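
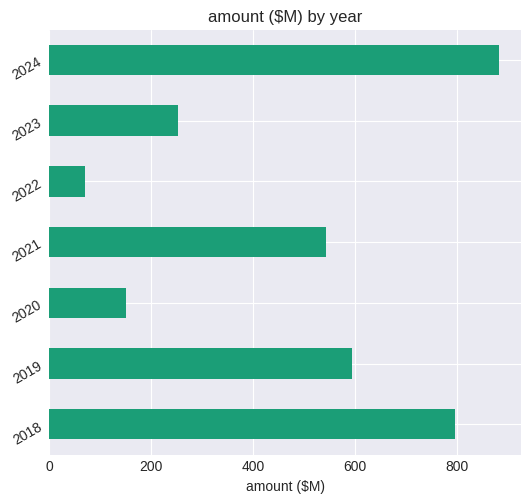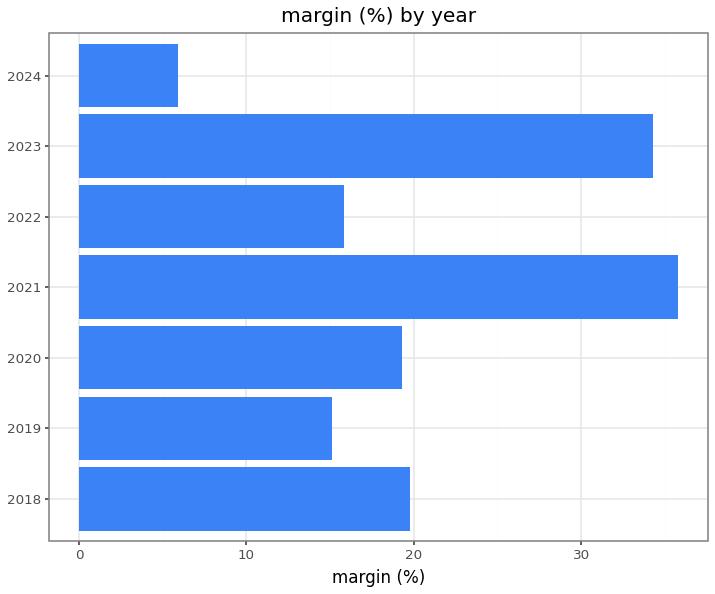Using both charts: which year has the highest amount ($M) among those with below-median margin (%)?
2024

Chart 2 median margin (%) ≈ 20; below-median years: 2019, 2022, 2024. Among those, 2024 has the highest amount ($M) (≈ 900).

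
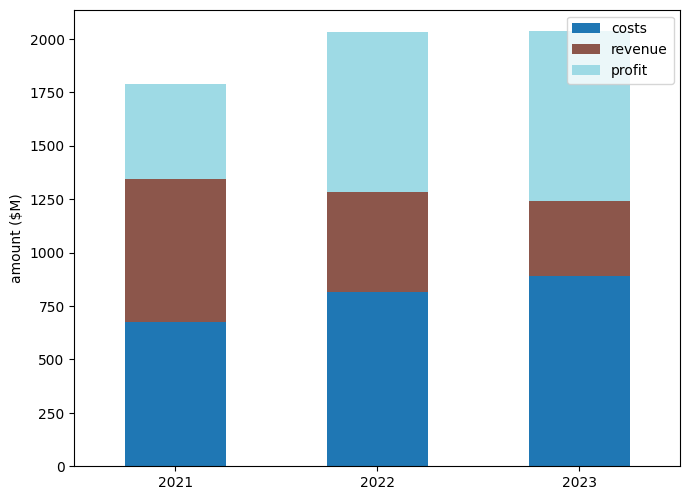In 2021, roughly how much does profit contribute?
profit top ≈ 1800, bottom ≈ 1400; segment ≈ 400.

≈ 400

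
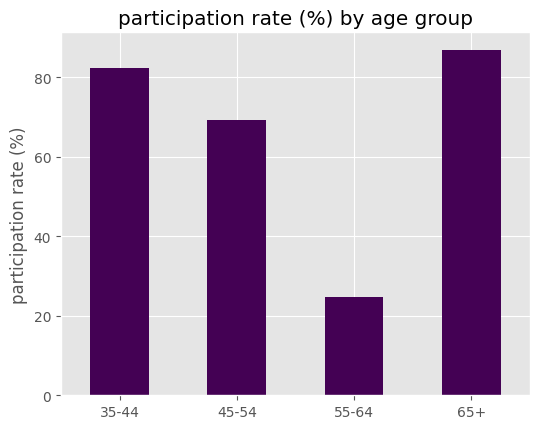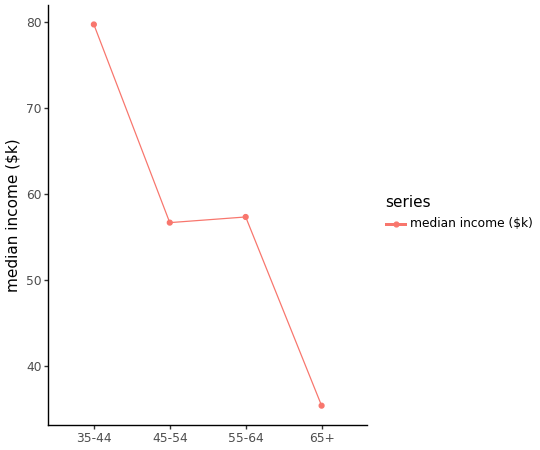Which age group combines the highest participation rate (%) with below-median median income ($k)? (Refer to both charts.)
Chart 2 median median income ($k) ≈ 60; below-median age groups: 45-54, 65+. Among those, 65+ has the highest participation rate (%) (≈ 90).

65+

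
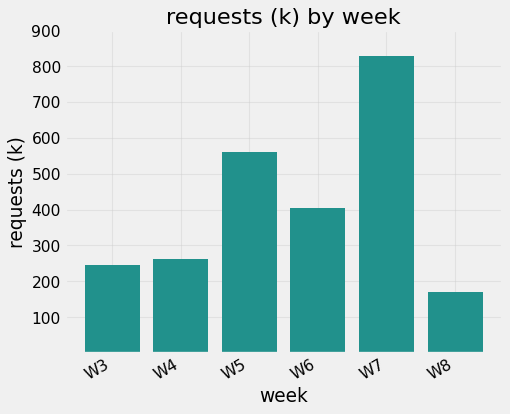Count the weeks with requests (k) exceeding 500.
2

Above 500: W5, W7.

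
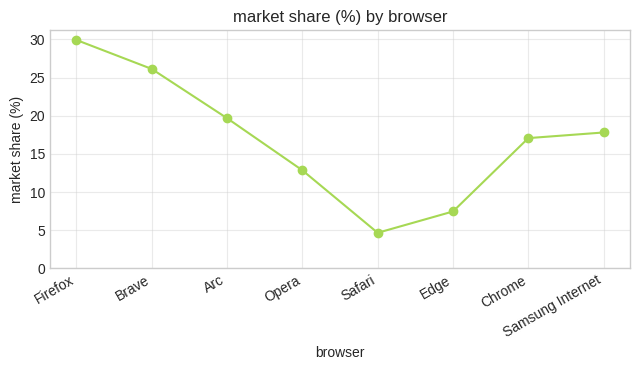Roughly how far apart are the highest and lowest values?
Max Firefox ≈ 30, min Safari ≈ 5; range ≈ 25.

≈ 25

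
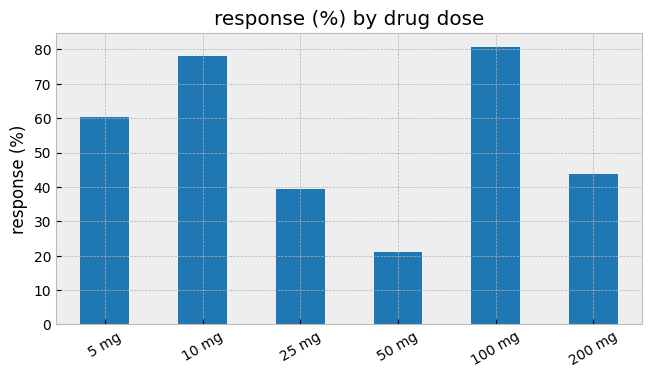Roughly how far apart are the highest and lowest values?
Max 100 mg ≈ 80, min 50 mg ≈ 20; range ≈ 60.

≈ 60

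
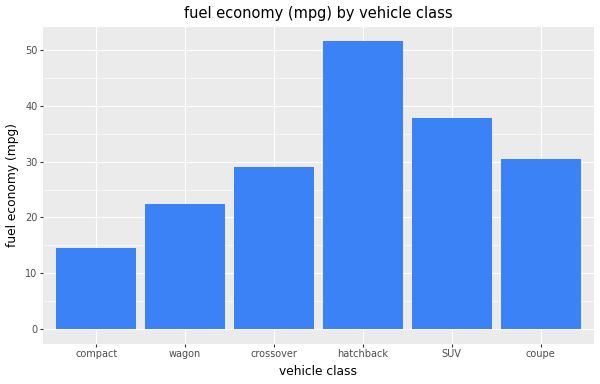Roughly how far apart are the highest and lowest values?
≈ 35

Max hatchback ≈ 50, min compact ≈ 15; range ≈ 35.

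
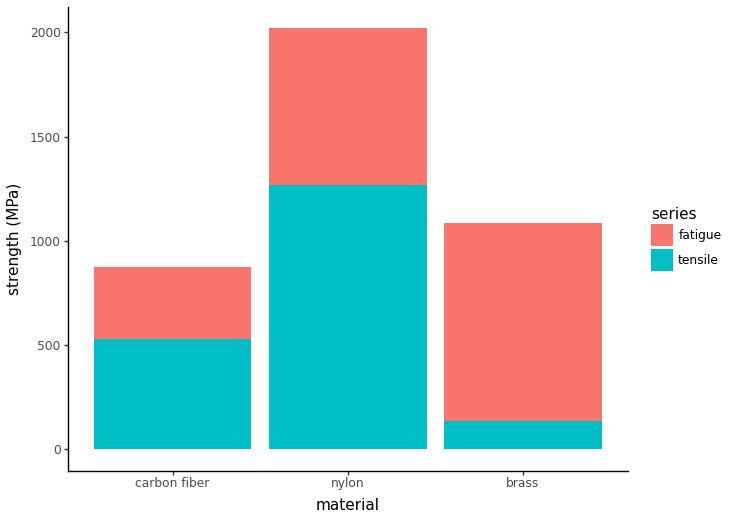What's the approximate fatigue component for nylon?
≈ 800

fatigue top ≈ 2000, bottom ≈ 1200; segment ≈ 800.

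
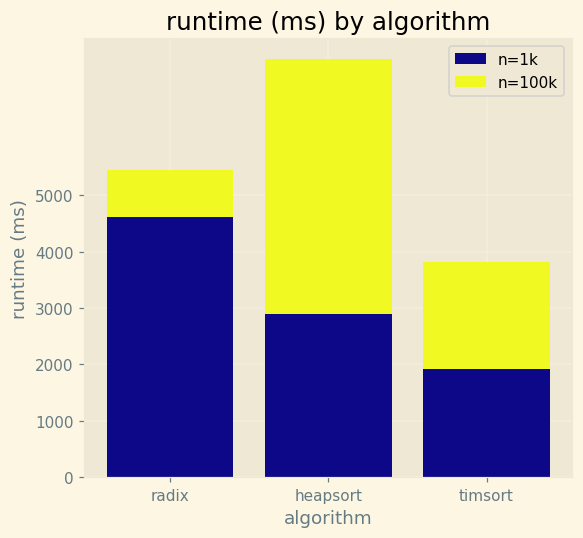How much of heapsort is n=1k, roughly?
n=1k top ≈ 3000, bottom ≈ 0; segment ≈ 3000.

≈ 3000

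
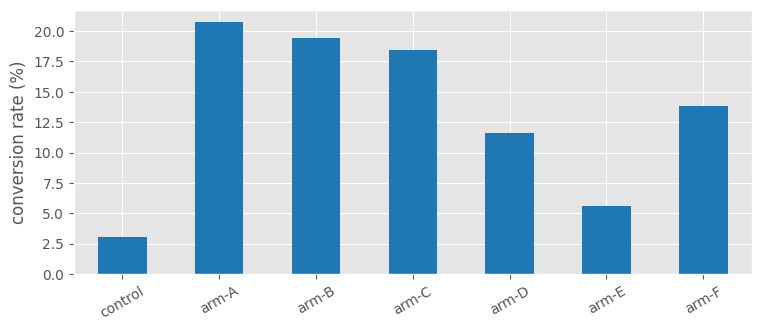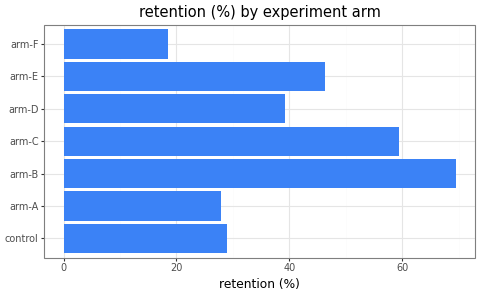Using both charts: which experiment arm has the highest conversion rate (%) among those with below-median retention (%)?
arm-A

Chart 2 median retention (%) ≈ 40; below-median experiment arms: control, arm-A, arm-F. Among those, arm-A has the highest conversion rate (%) (≈ 20).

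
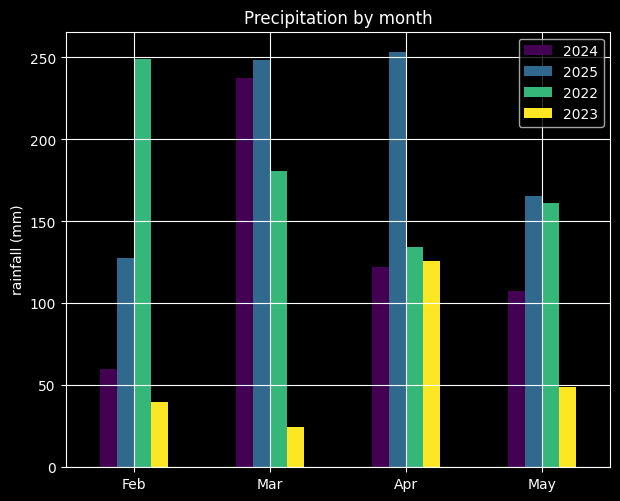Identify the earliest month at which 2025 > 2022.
Feb: 2025 ≈ 125 vs 2022 ≈ 250 (not yet); Mar: 2025 ≈ 250 vs 2022 ≈ 175 (first crossover).

Mar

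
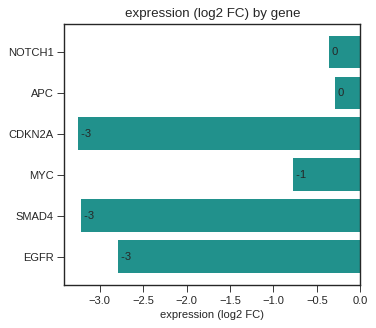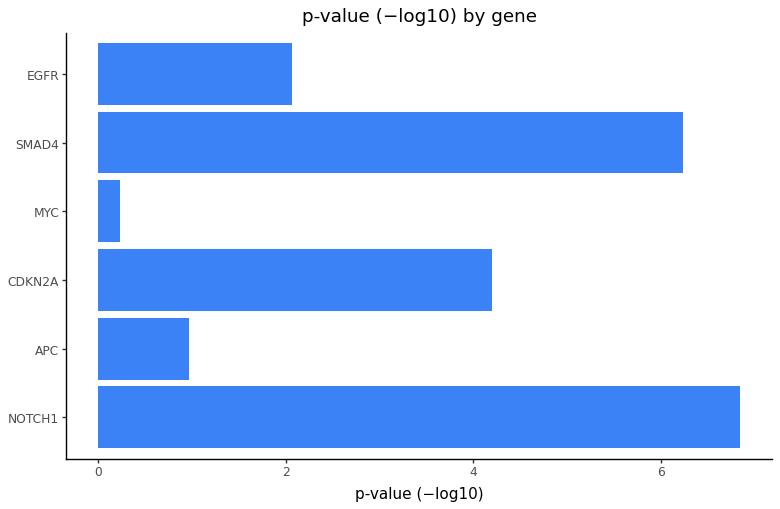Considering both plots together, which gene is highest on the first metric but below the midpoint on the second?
Chart 2 median p-value (−log10) ≈ 3; below-median genes: APC, MYC, EGFR. Among those, APC has the highest expression (log2 FC) (≈ 0).

APC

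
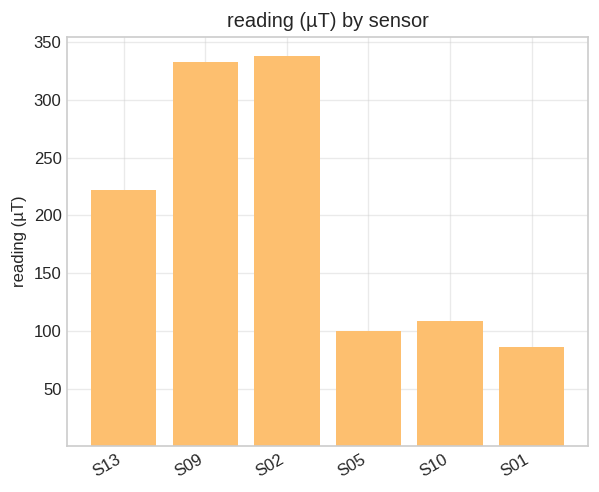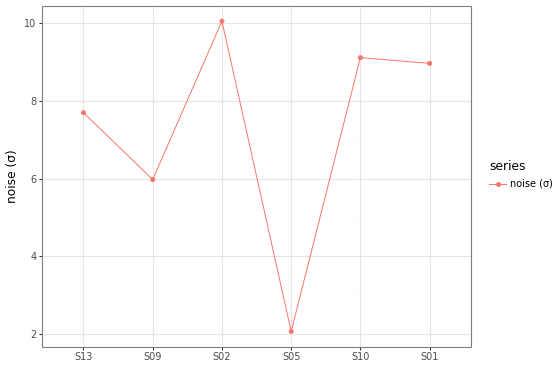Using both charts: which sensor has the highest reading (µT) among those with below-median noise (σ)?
S09

Chart 2 median noise (σ) ≈ 8; below-median sensors: S13, S09, S05. Among those, S09 has the highest reading (µT) (≈ 350).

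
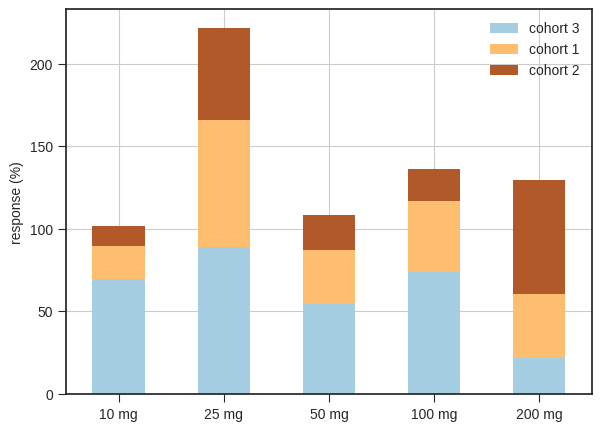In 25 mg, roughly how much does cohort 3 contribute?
≈ 80

cohort 3 top ≈ 80, bottom ≈ 0; segment ≈ 80.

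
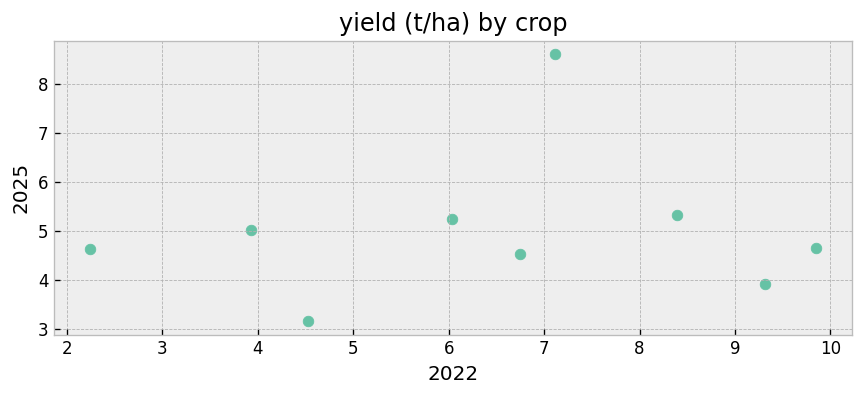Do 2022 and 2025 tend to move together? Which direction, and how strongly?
no clear correlation

Points are roughly uncorrelated; weak (|r| ≈ 0.1).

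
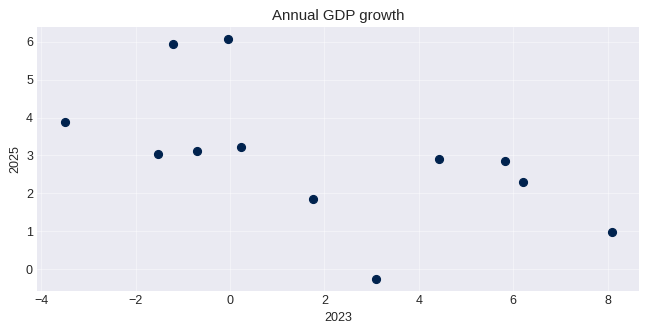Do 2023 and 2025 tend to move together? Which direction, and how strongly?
Points are negatively correlated; moderate (|r| ≈ 0.6).

negative, moderate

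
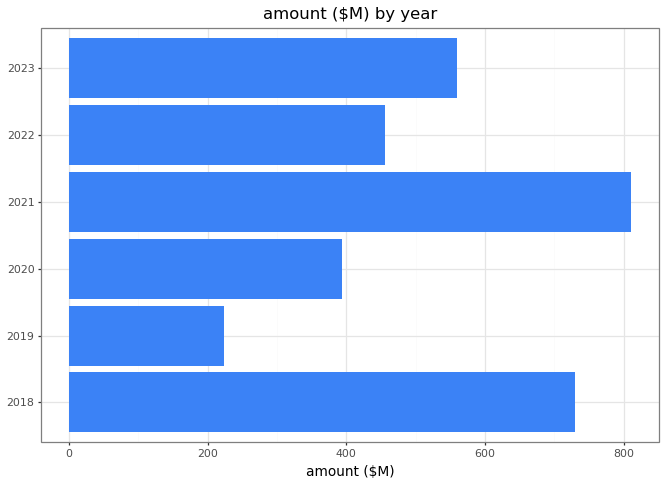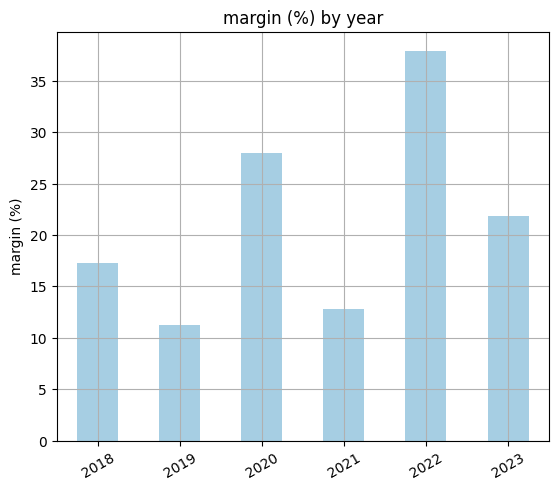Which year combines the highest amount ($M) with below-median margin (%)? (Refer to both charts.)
Chart 2 median margin (%) ≈ 20; below-median years: 2018, 2019, 2021. Among those, 2021 has the highest amount ($M) (≈ 800).

2021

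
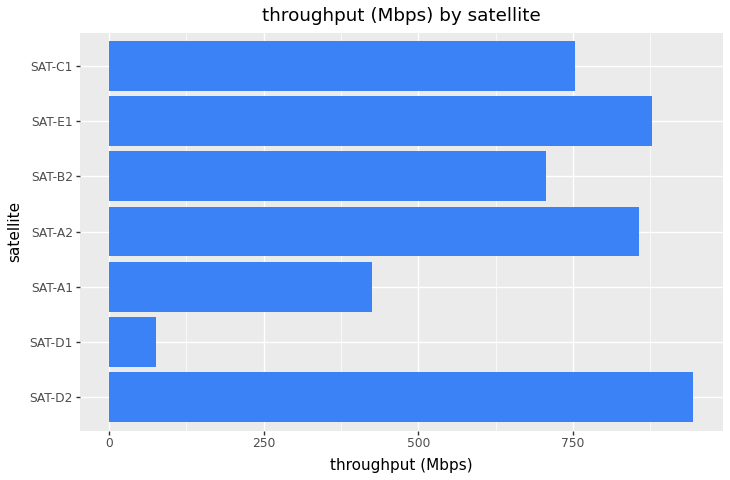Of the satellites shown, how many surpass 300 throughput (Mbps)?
6

Above 300: SAT-D2, SAT-A1, SAT-A2, SAT-B2, SAT-E1, SAT-C1.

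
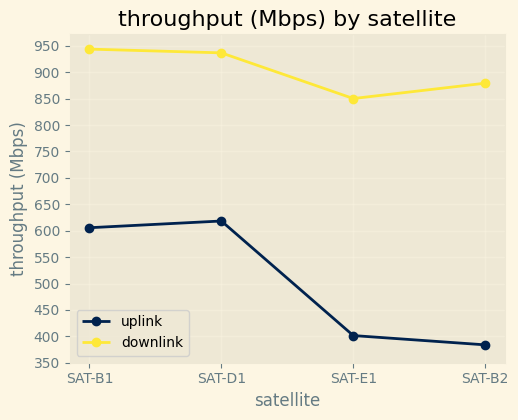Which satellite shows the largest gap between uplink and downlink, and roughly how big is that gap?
SAT-B2: uplink ≈ 400, downlink ≈ 900 → gap ≈ 500. Next-largest (SAT-E1) is only ≈ 450.

SAT-B2, ≈ 500 Mbps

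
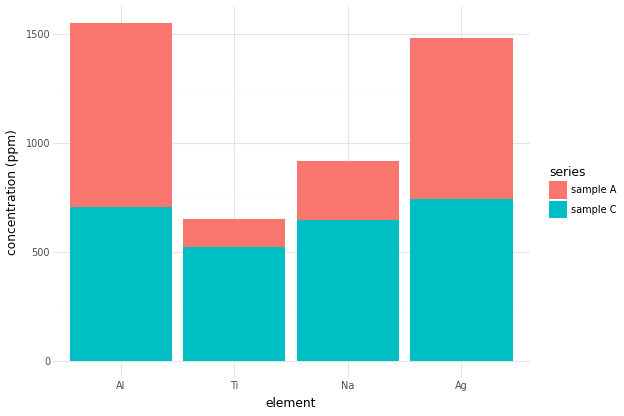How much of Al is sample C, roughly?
≈ 800

sample C top ≈ 800, bottom ≈ 0; segment ≈ 800.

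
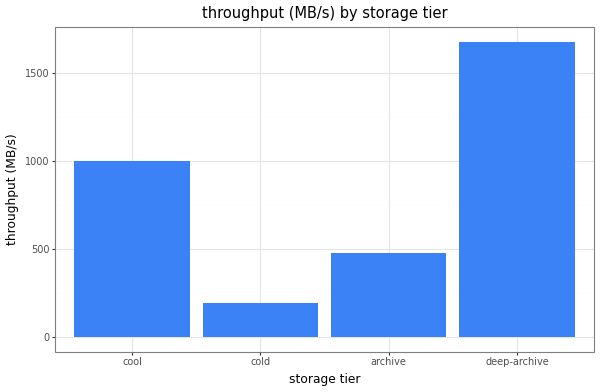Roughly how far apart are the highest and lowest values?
≈ 1400

Max deep-archive ≈ 1600, min cold ≈ 200; range ≈ 1400.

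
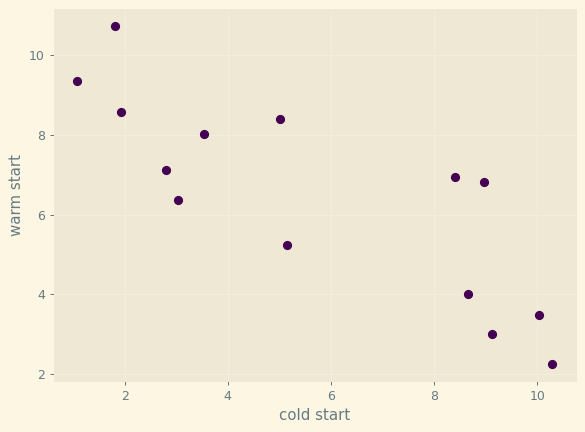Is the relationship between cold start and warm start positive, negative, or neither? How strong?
Points are negatively correlated; strong (|r| ≈ 0.8).

negative, strong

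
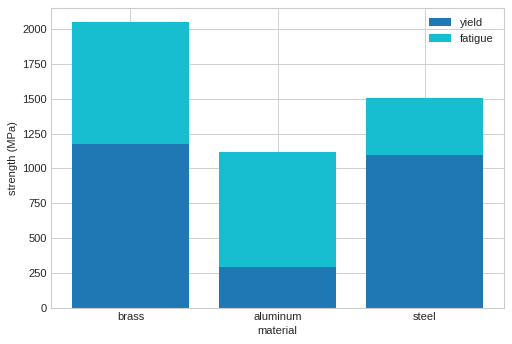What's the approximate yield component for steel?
≈ 1000

yield top ≈ 1000, bottom ≈ 0; segment ≈ 1000.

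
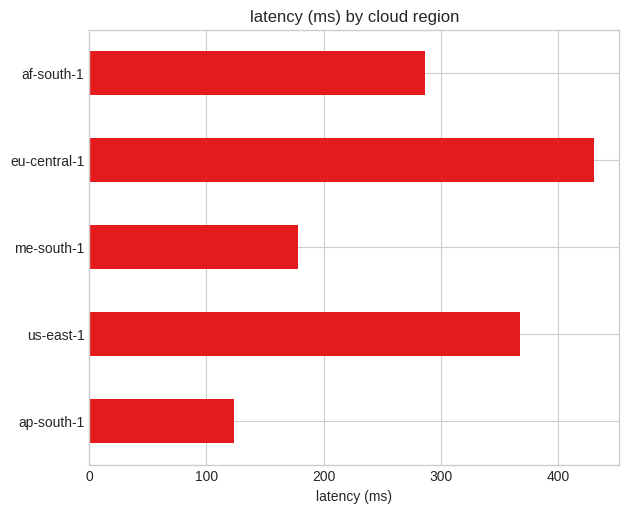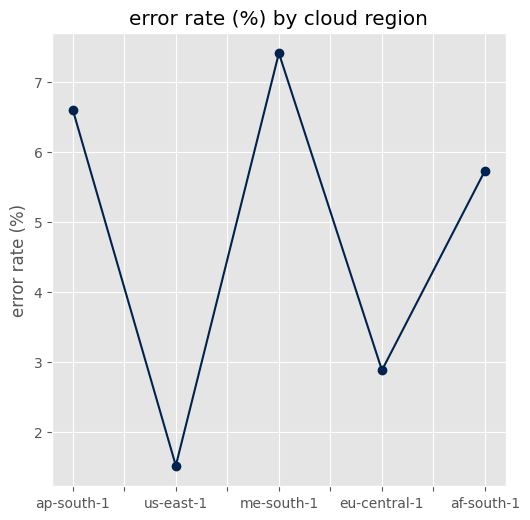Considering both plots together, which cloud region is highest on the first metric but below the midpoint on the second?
Chart 2 median error rate (%) ≈ 6; below-median cloud regions: us-east-1, eu-central-1. Among those, eu-central-1 has the highest latency (ms) (≈ 450).

eu-central-1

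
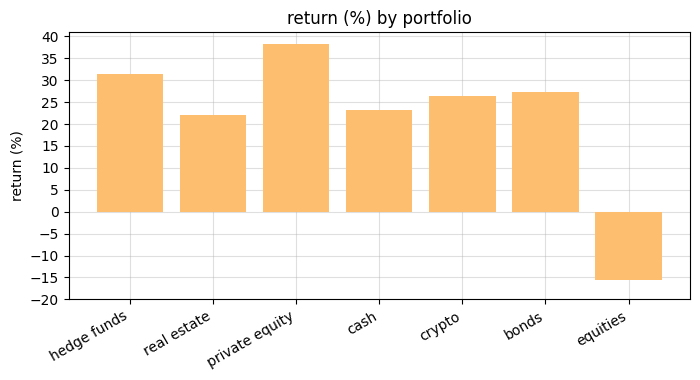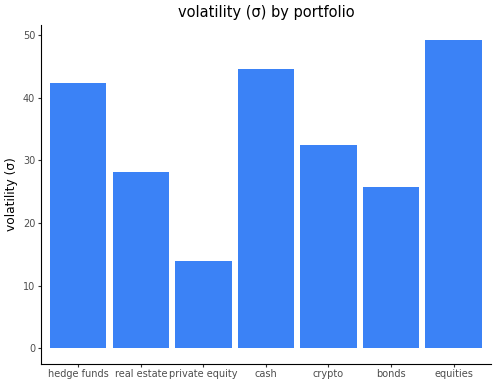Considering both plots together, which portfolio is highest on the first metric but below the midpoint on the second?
Chart 2 median volatility (σ) ≈ 30; below-median portfolios: real estate, private equity, bonds. Among those, private equity has the highest return (%) (≈ 40).

private equity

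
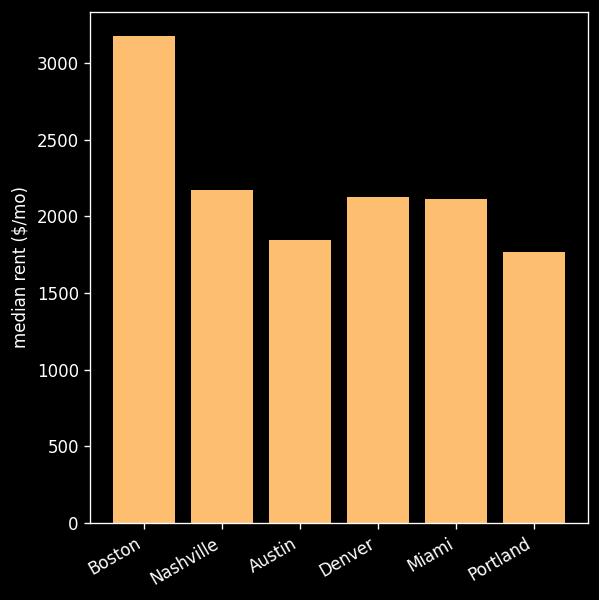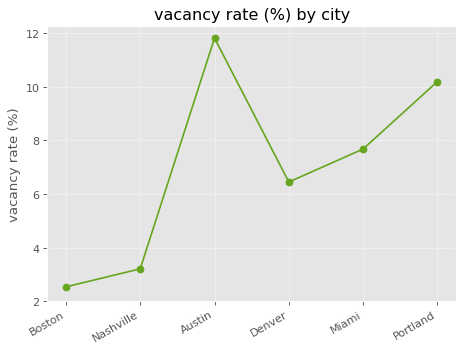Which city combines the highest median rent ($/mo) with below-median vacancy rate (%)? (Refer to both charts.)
Boston

Chart 2 median vacancy rate (%) ≈ 8; below-median cities: Boston, Nashville, Denver. Among those, Boston has the highest median rent ($/mo) (≈ 3000).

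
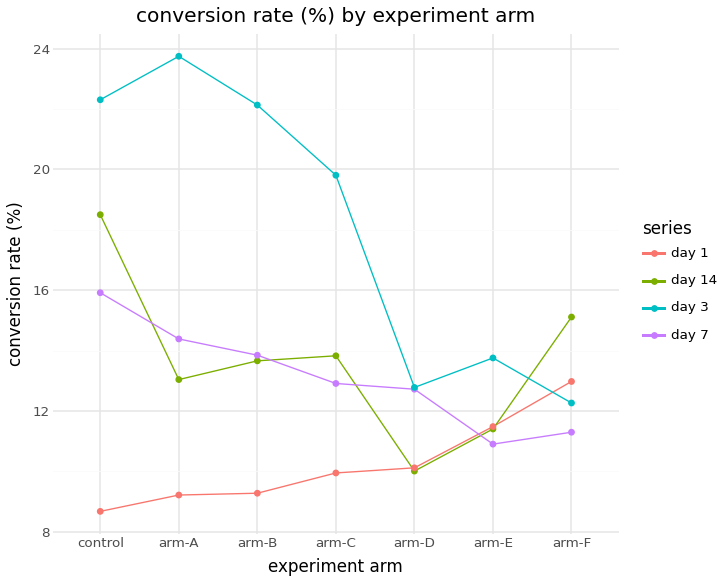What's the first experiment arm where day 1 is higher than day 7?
arm-E

arm-D: day 1 ≈ 10 vs day 7 ≈ 12 (not yet); arm-E: day 1 ≈ 12 vs day 7 ≈ 10 (first crossover).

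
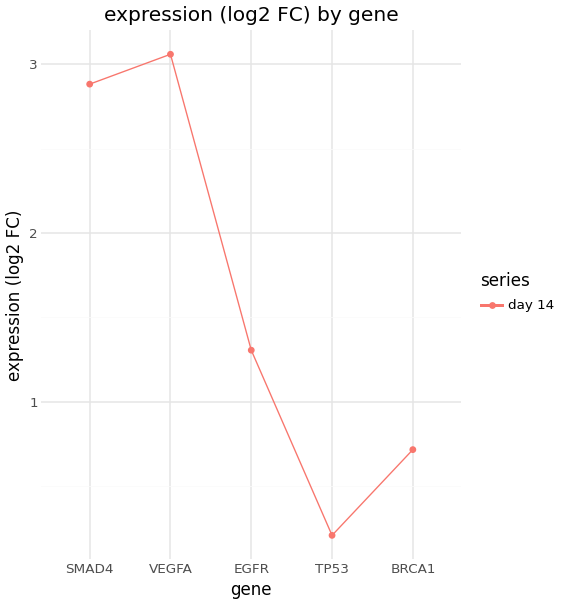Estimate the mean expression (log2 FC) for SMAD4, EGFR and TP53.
≈ 1.5

(3.0 + 1.5 + 0.0) / 3 ≈ 1.5.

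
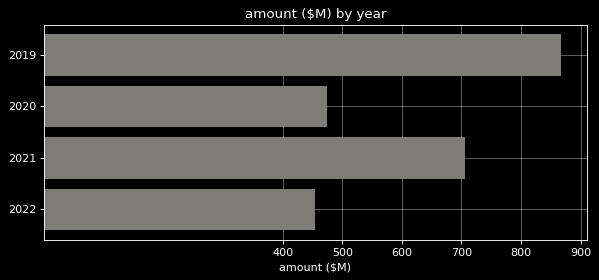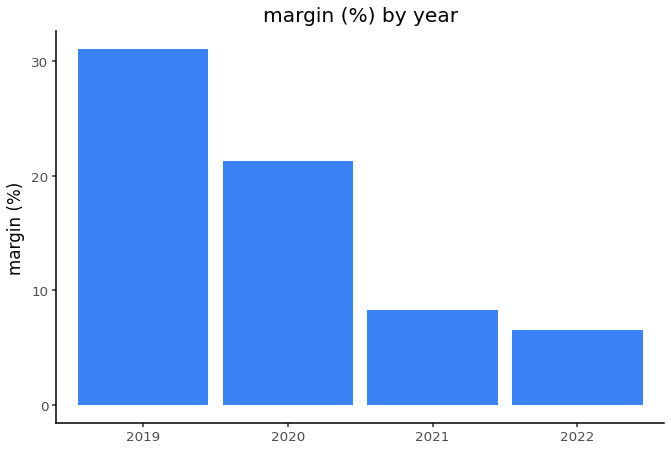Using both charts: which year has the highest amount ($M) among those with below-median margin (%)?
Chart 2 median margin (%) ≈ 15; below-median years: 2021, 2022. Among those, 2021 has the highest amount ($M) (≈ 700).

2021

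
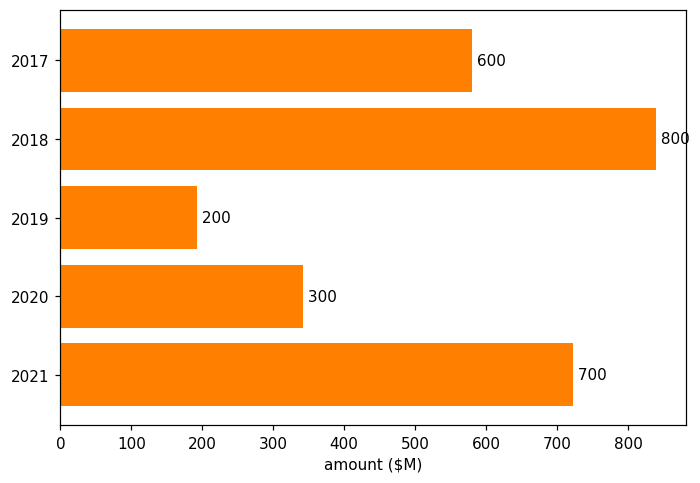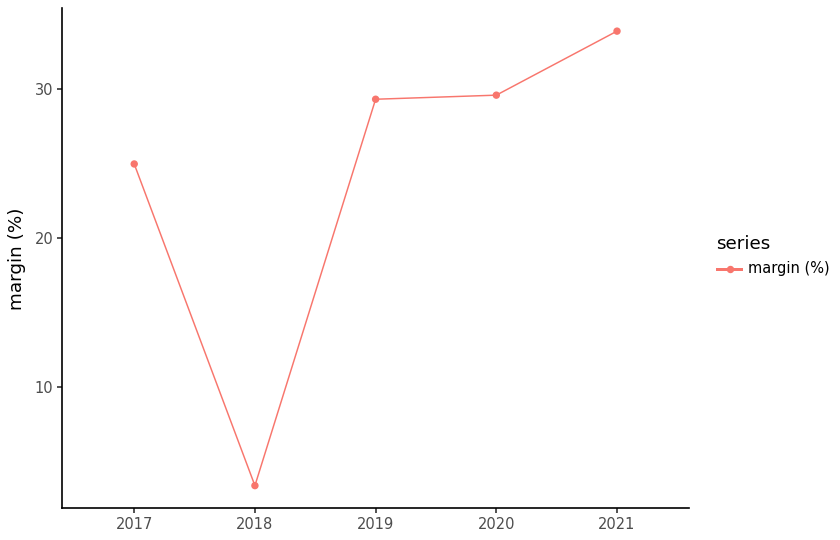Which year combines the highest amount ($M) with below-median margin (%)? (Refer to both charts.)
2018

Chart 2 median margin (%) ≈ 30; below-median years: 2017, 2018. Among those, 2018 has the highest amount ($M) (≈ 800).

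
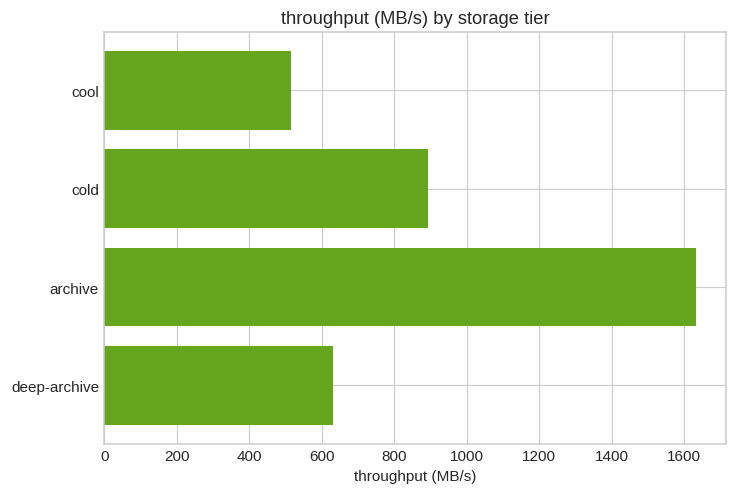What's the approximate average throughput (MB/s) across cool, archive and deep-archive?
≈ 933

(600 + 1600 + 600) / 3 ≈ 933.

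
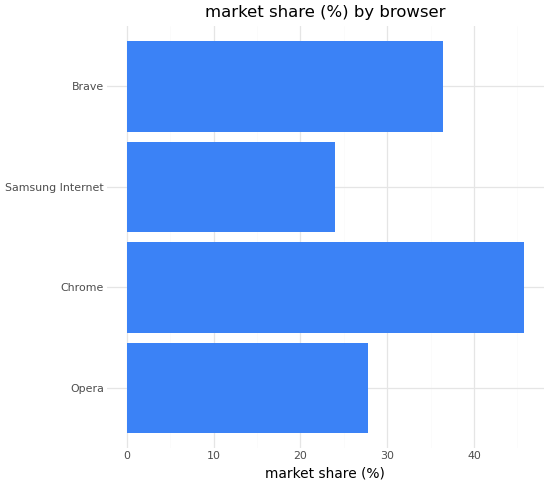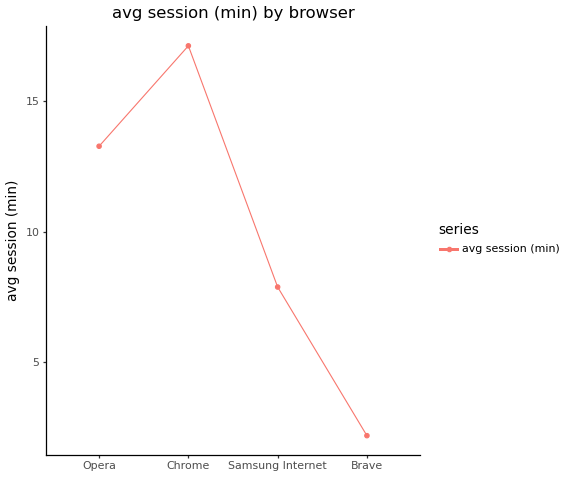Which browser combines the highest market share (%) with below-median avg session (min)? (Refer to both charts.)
Brave

Chart 2 median avg session (min) ≈ 10; below-median browsers: Samsung Internet, Brave. Among those, Brave has the highest market share (%) (≈ 35).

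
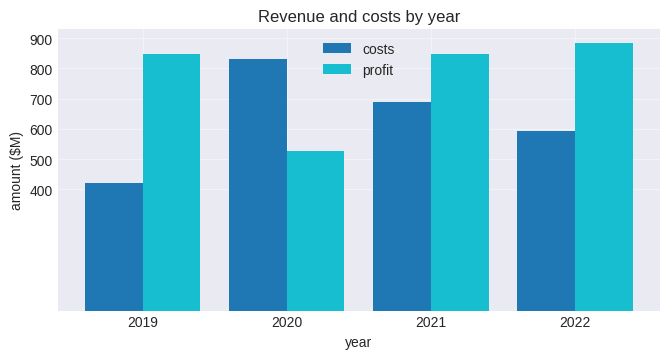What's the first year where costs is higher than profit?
2019: costs ≈ 400 vs profit ≈ 800 (not yet); 2020: costs ≈ 800 vs profit ≈ 500 (first crossover).

2020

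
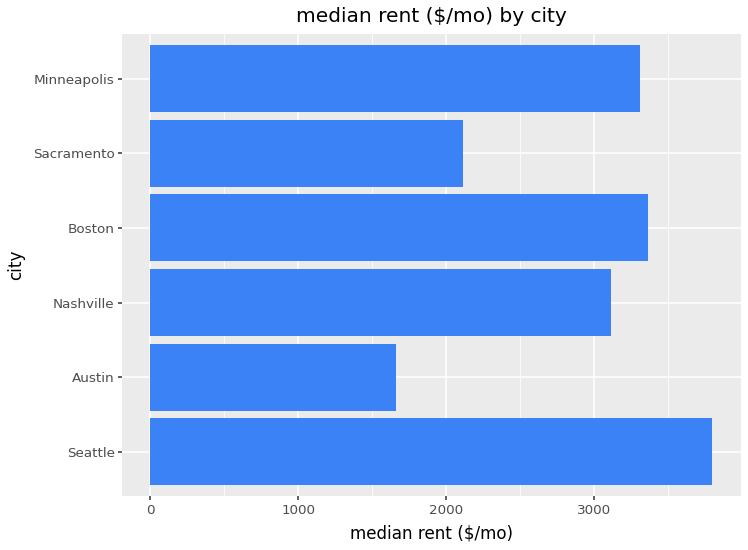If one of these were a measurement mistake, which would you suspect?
Austin

Austin ≈ 1500; the rest sit between ≈ 2000 and ≈ 4000.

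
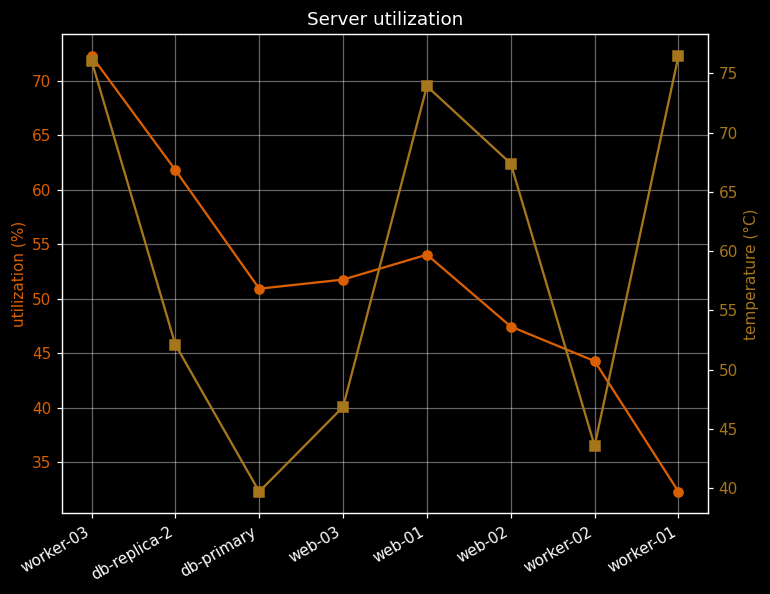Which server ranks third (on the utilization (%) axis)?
web-01

Top 4 (on the utilization (%) axis): worker-03 ≈ 70, db-replica-2 ≈ 60, web-01 ≈ 55, web-03 ≈ 50.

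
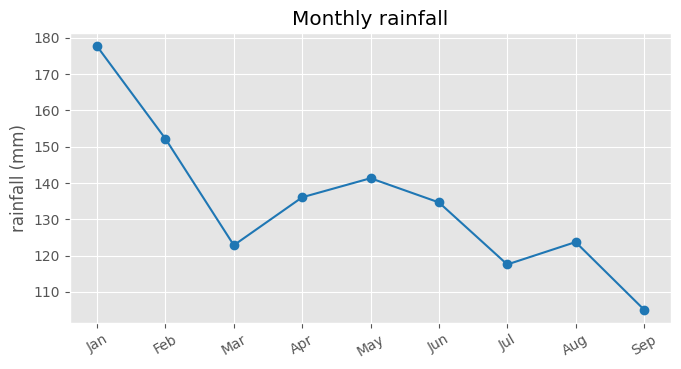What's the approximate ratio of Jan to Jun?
Jan ≈ 180, Jun ≈ 130; 180/130 ≈ 1.38.

≈ 1.38×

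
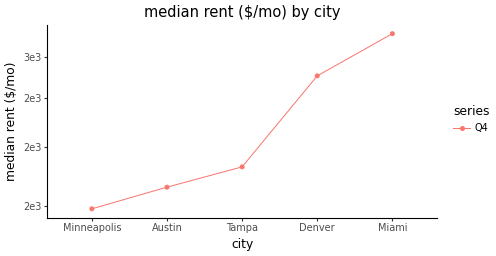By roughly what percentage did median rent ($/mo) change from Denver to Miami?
Denver ≈ 2600, Miami ≈ 3000; (3000 − 2600) / 2600 ≈ +15.4%.

≈ +15.4%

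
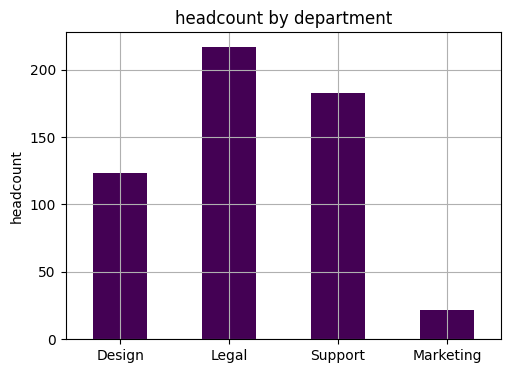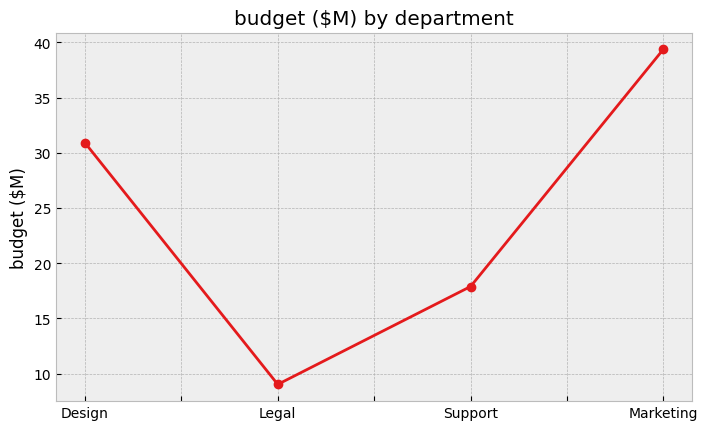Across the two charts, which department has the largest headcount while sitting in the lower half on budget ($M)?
Legal

Chart 2 median budget ($M) ≈ 25; below-median departments: Legal, Support. Among those, Legal has the highest headcount (≈ 220).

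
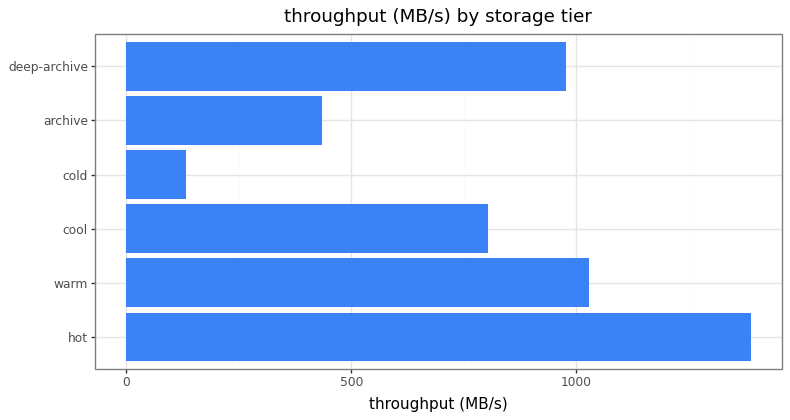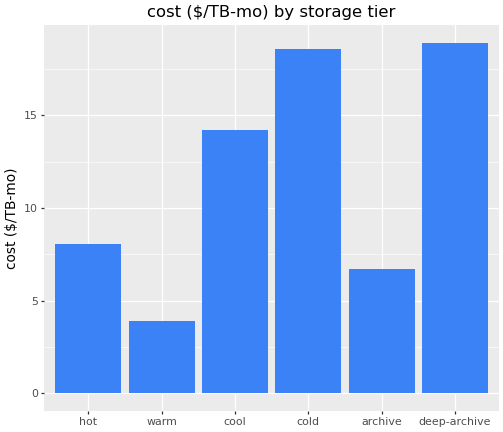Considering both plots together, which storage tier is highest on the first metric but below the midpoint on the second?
hot

Chart 2 median cost ($/TB-mo) ≈ 12; below-median storage tiers: hot, warm, archive. Among those, hot has the highest throughput (MB/s) (≈ 1400).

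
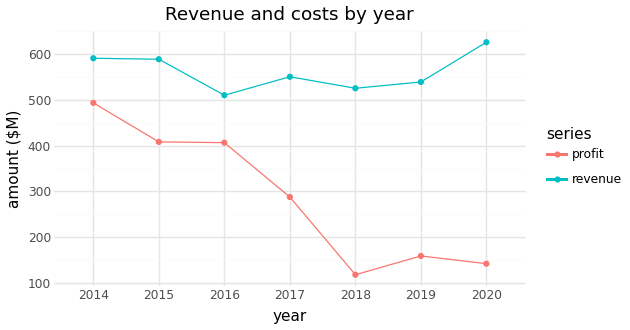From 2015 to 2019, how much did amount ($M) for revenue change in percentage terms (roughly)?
2015 ≈ 600, 2019 ≈ 550; (550 − 600) / 600 ≈ -8.3%.

≈ -8.3%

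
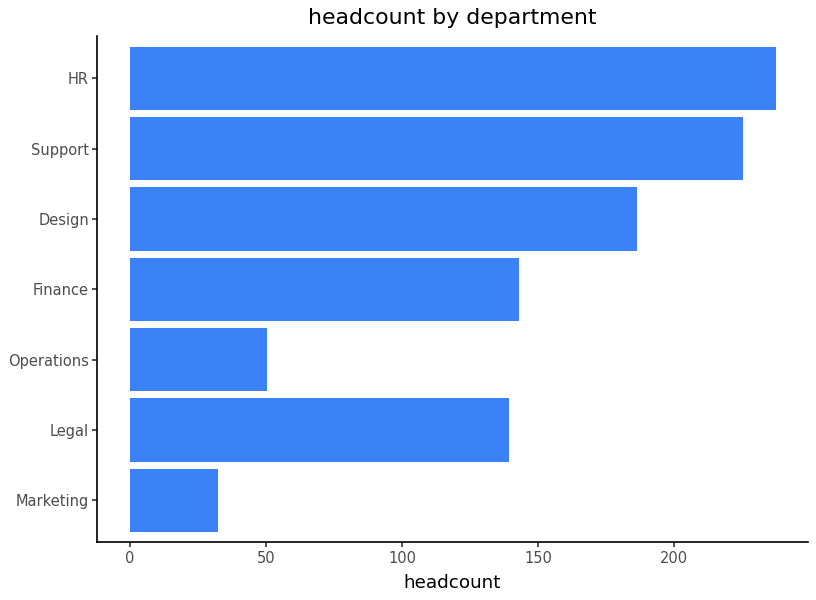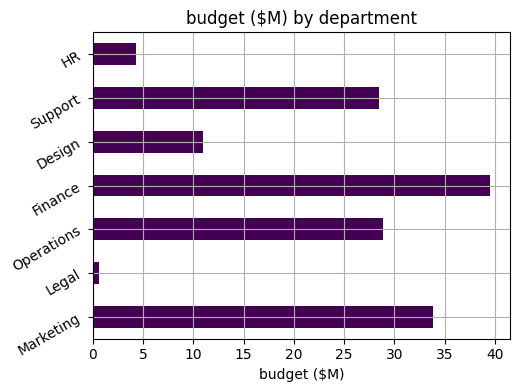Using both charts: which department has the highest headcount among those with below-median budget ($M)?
HR

Chart 2 median budget ($M) ≈ 30; below-median departments: Legal, Design, HR. Among those, HR has the highest headcount (≈ 225).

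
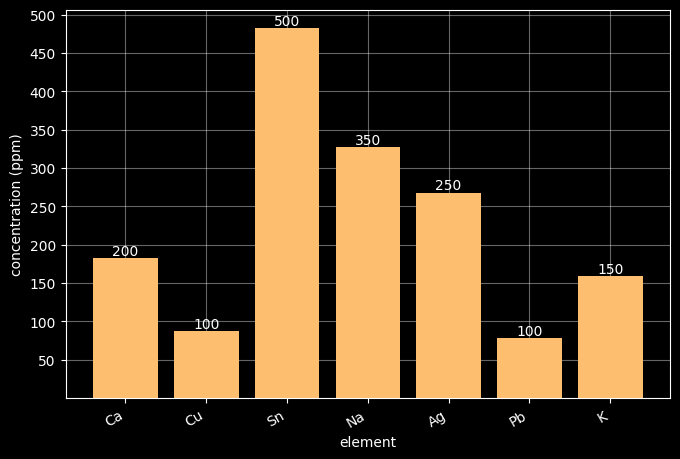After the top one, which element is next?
Top 3: Sn ≈ 500, Na ≈ 350, Ag ≈ 250.

Na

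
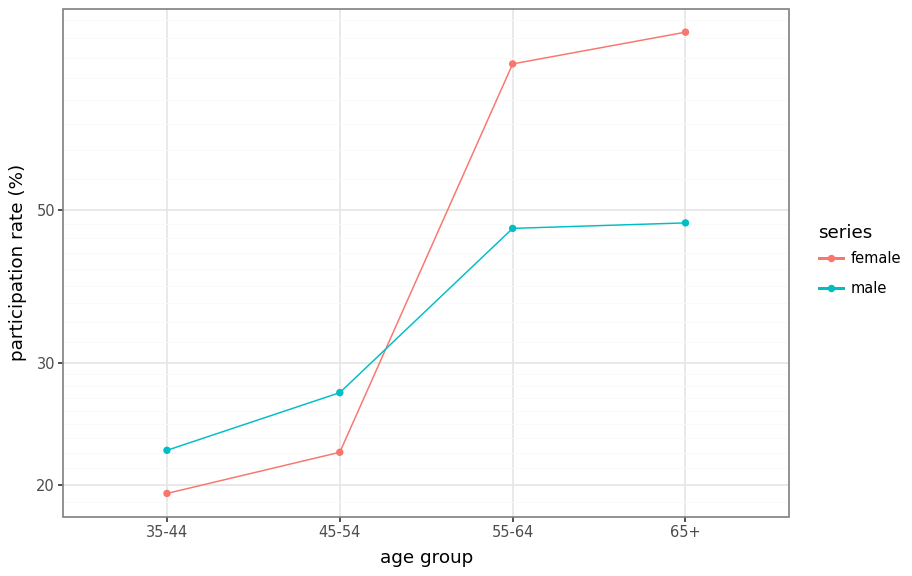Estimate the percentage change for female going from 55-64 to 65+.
55-64 ≈ 80, 65+ ≈ 90; (90 − 80) / 80 ≈ +12.5%.

≈ +12.5%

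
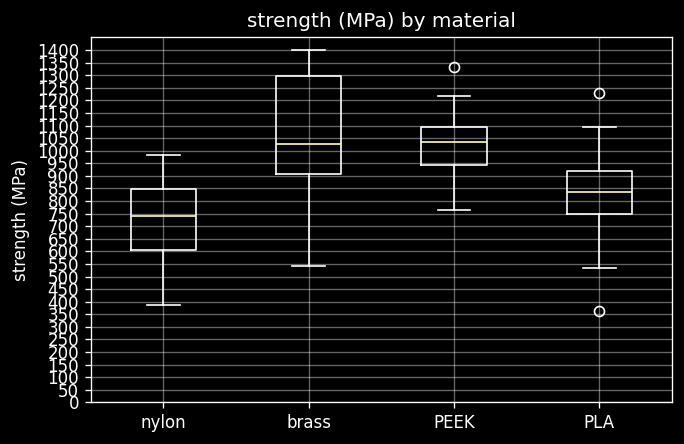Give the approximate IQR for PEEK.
Q3 ≈ 1100, Q1 ≈ 950; IQR ≈ 150.

≈ 150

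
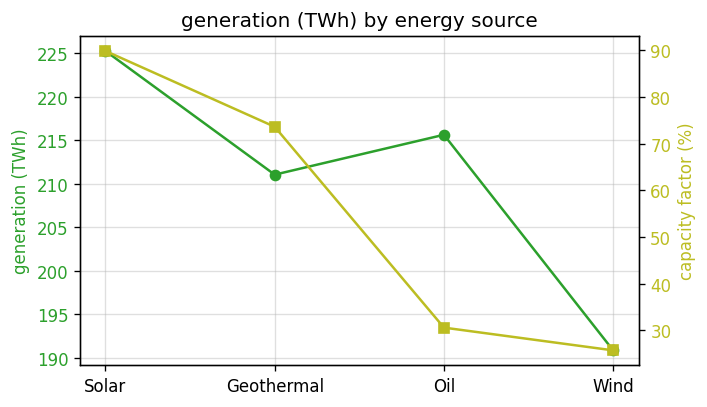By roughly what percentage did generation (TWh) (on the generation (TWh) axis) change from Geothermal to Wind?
≈ -9.5%

Geothermal ≈ 210, Wind ≈ 190; (190 − 210) / 210 ≈ -9.5%.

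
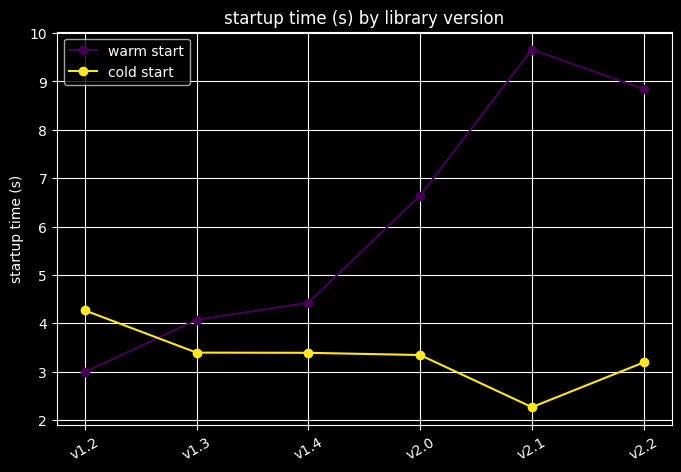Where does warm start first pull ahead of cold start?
v1.3

v1.2: warm start ≈ 3 vs cold start ≈ 4 (not yet); v1.3: warm start ≈ 4 vs cold start ≈ 3 (first crossover).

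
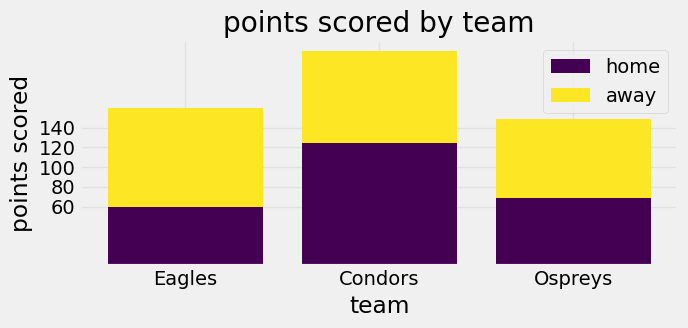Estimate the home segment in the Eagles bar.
home top ≈ 60, bottom ≈ 0; segment ≈ 60.

≈ 60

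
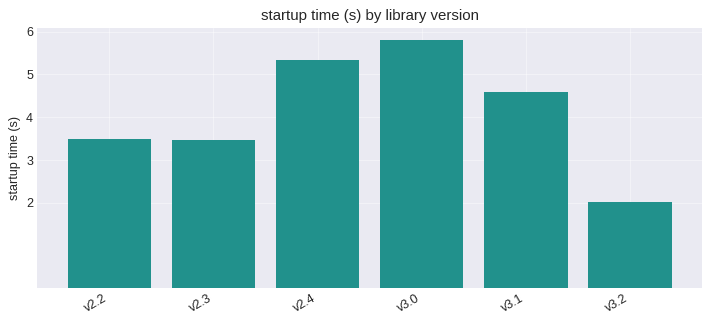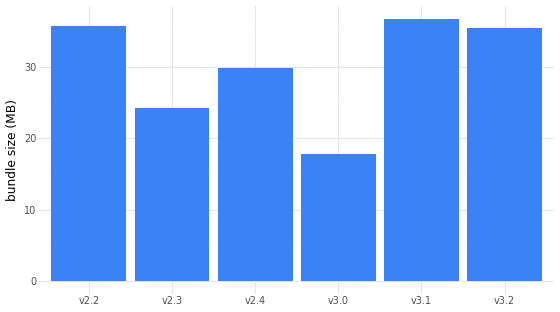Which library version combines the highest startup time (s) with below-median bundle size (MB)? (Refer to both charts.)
Chart 2 median bundle size (MB) ≈ 35; below-median library versions: v2.3, v2.4, v3.0. Among those, v3.0 has the highest startup time (s) (≈ 6).

v3.0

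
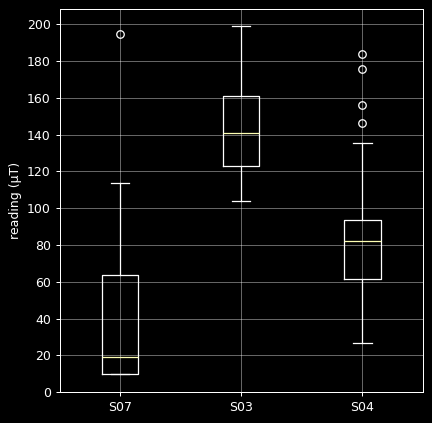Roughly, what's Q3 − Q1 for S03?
Q3 ≈ 160, Q1 ≈ 120; IQR ≈ 40.

≈ 40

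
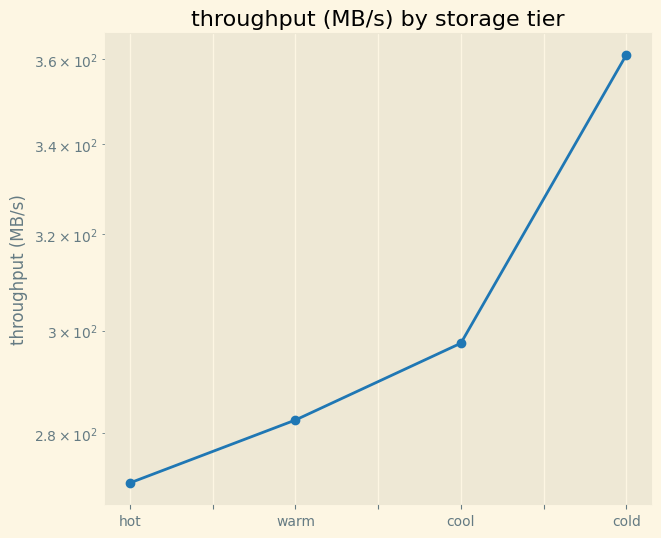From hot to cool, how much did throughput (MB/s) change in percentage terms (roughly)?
hot ≈ 270, cool ≈ 300; (300 − 270) / 270 ≈ +11.1%.

≈ +11.1%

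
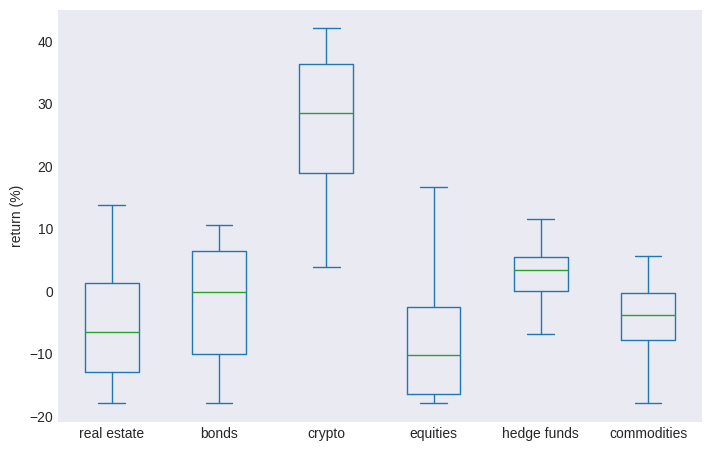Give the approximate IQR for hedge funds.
Q3 ≈ 5, Q1 ≈ 0; IQR ≈ 5.

≈ 5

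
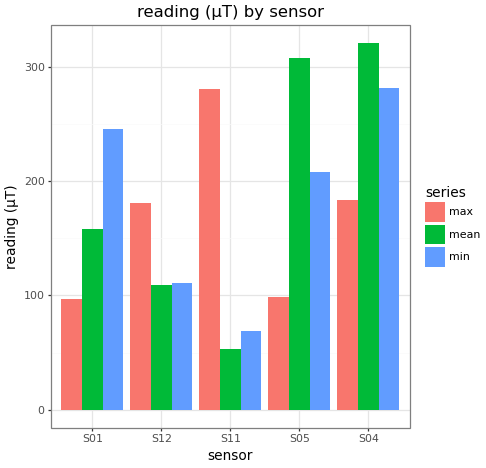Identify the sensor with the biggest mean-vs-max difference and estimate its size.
S11: mean ≈ 50, max ≈ 300 → gap ≈ 250. Next-largest (S05) is only ≈ 200.

S11, ≈ 250 µT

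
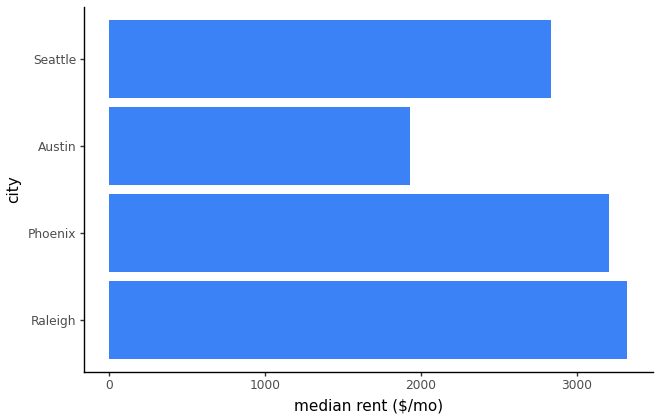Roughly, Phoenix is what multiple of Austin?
≈ 1.5×

Phoenix ≈ 3000, Austin ≈ 2000; 3000/2000 ≈ 1.5.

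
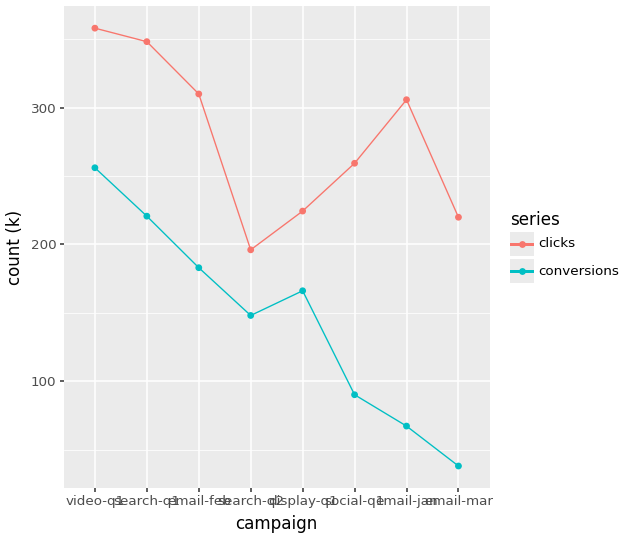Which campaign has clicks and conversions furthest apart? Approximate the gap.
email-jan: clicks ≈ 300, conversions ≈ 50 → gap ≈ 250. Next-largest (email-mar) is only ≈ 150.

email-jan, ≈ 250 k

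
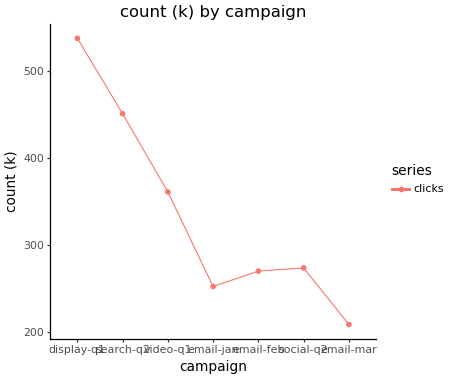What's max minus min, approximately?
Max display-q1 ≈ 550, min email-mar ≈ 200; range ≈ 350.

≈ 350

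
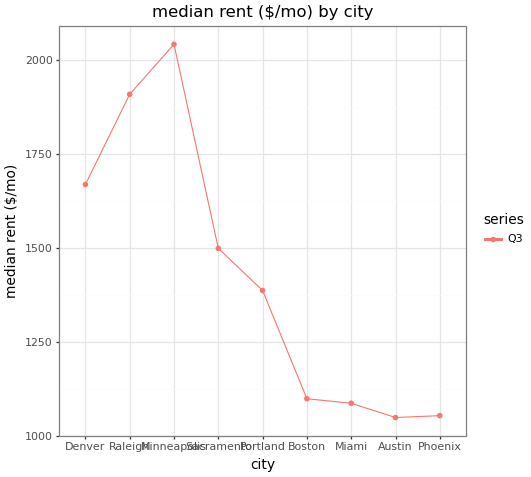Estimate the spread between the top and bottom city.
Max Minneapolis ≈ 2000, min Austin ≈ 1000; range ≈ 1000.

≈ 1000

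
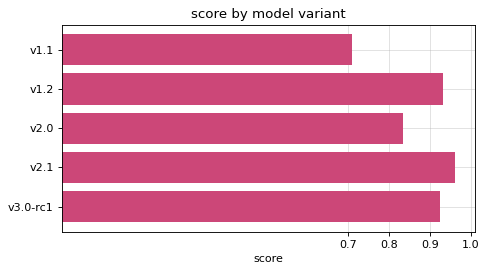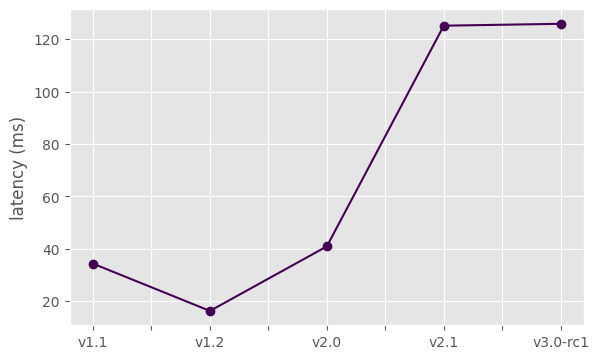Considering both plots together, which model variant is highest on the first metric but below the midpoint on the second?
Chart 2 median latency (ms) ≈ 40; below-median model variants: v1.1, v1.2. Among those, v1.2 has the highest score (≈ 0.9).

v1.2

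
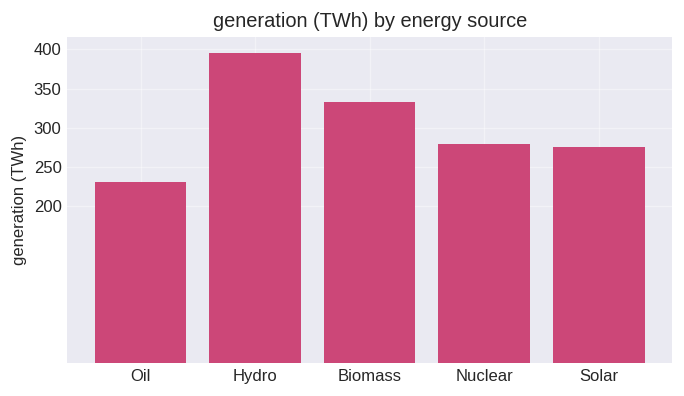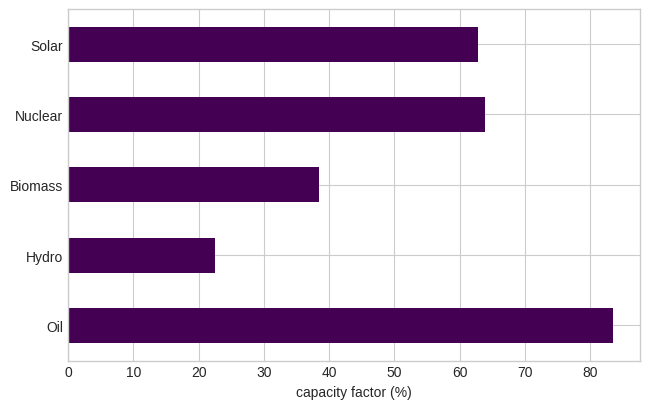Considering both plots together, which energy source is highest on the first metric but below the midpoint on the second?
Hydro

Chart 2 median capacity factor (%) ≈ 60; below-median energy sources: Hydro, Biomass. Among those, Hydro has the highest generation (TWh) (≈ 400).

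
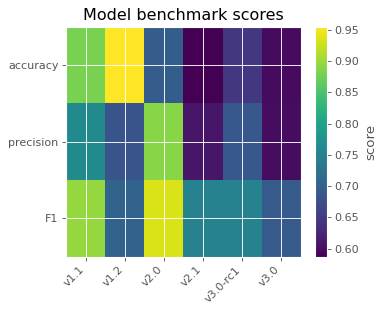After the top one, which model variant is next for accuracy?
v1.1

Top 3 for accuracy: v1.2 ≈ 0.95, v1.1 ≈ 0.90, v2.0 ≈ 0.70.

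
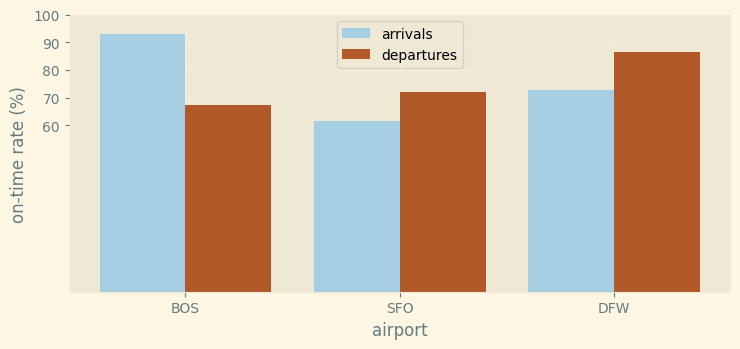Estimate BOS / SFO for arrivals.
BOS ≈ 90, SFO ≈ 60; 90/60 ≈ 1.5.

≈ 1.5×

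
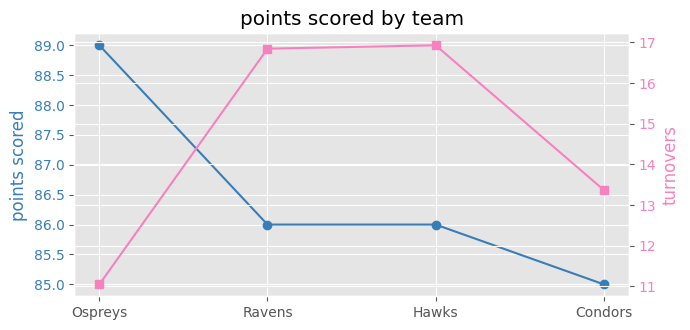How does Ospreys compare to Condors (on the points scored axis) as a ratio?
≈ 1.05×

Ospreys ≈ 89.0, Condors ≈ 85.0; 89.0/85.0 ≈ 1.05.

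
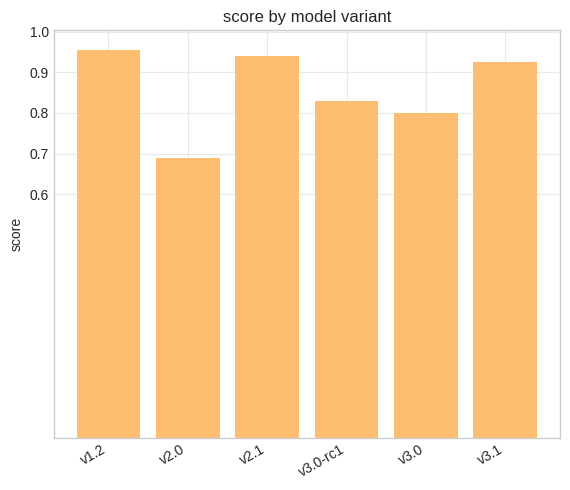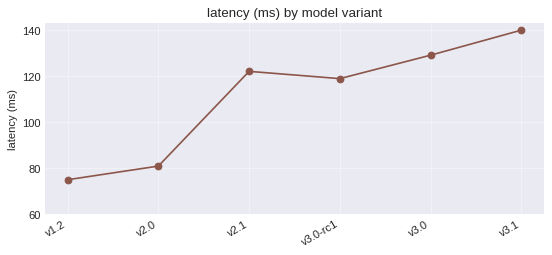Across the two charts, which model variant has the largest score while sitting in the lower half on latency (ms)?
v1.2

Chart 2 median latency (ms) ≈ 120; below-median model variants: v1.2, v2.0, v3.0-rc1. Among those, v1.2 has the highest score (≈ 1).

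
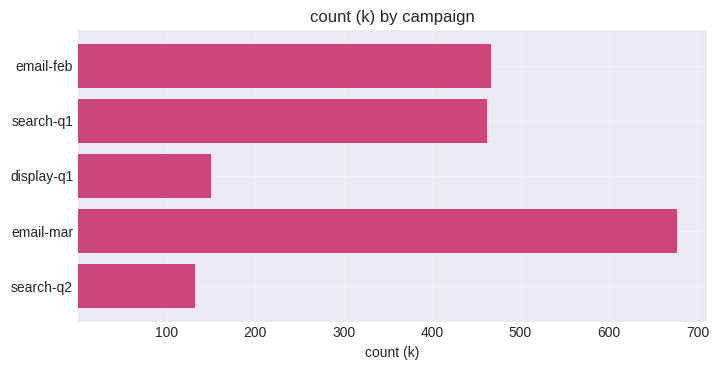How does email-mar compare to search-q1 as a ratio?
email-mar ≈ 700, search-q1 ≈ 500; 700/500 ≈ 1.4.

≈ 1.4×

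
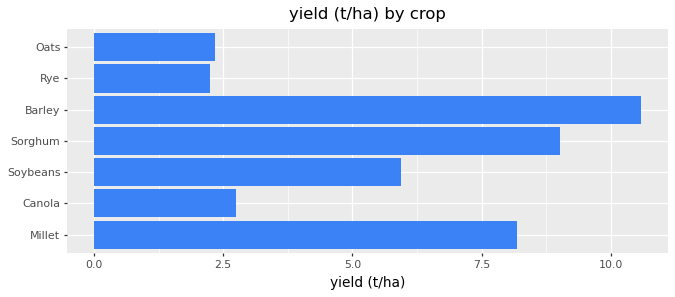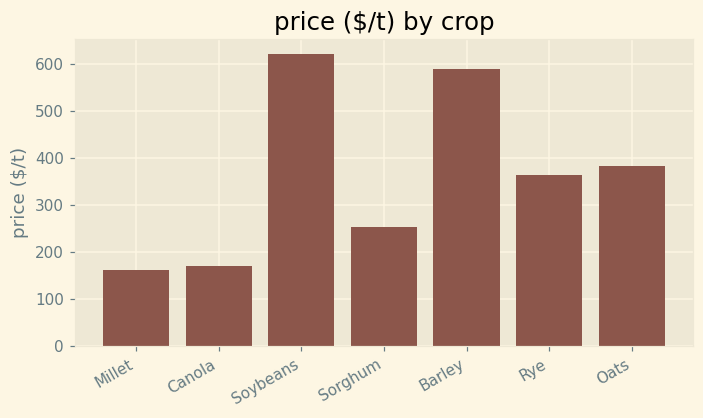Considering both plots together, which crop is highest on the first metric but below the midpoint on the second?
Sorghum

Chart 2 median price ($/t) ≈ 400; below-median crops: Millet, Canola, Sorghum. Among those, Sorghum has the highest yield (t/ha) (≈ 9).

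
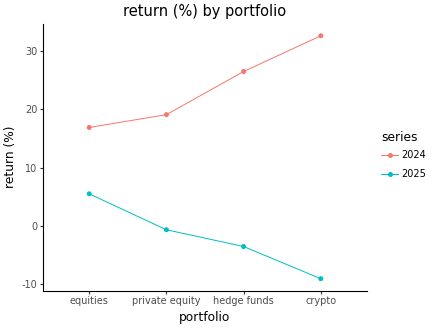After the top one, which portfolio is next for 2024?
hedge funds

Top 3 for 2024: crypto ≈ 35, hedge funds ≈ 25, private equity ≈ 20.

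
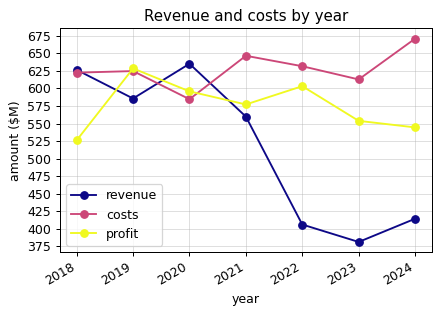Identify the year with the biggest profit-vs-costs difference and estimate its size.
2024: profit ≈ 550, costs ≈ 675 → gap ≈ 125. Next-largest (2018) is only ≈ 100.

2024, ≈ 125 $M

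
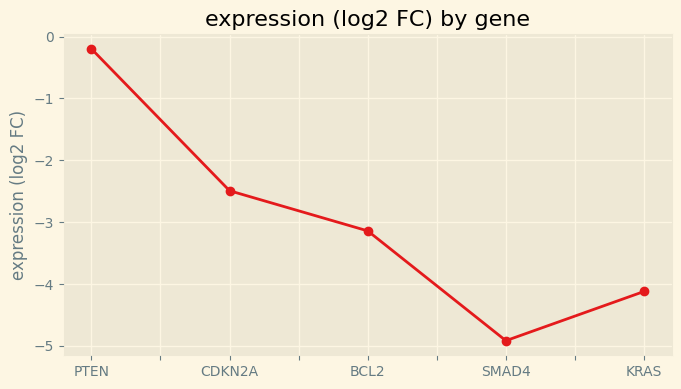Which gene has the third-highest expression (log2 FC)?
Top 4: PTEN ≈ 0.0, CDKN2A ≈ -2.5, BCL2 ≈ -3.0, KRAS ≈ -4.0.

BCL2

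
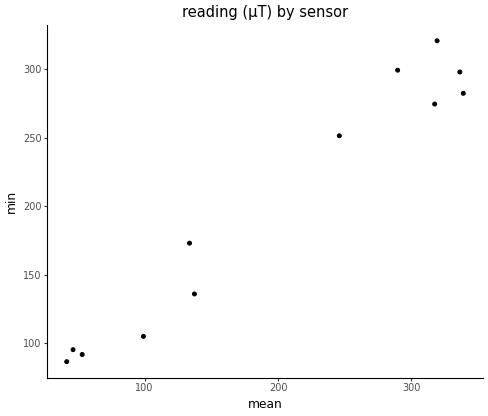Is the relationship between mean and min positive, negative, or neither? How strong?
positive, strong

Points are positively correlated; strong (|r| ≈ 1.0).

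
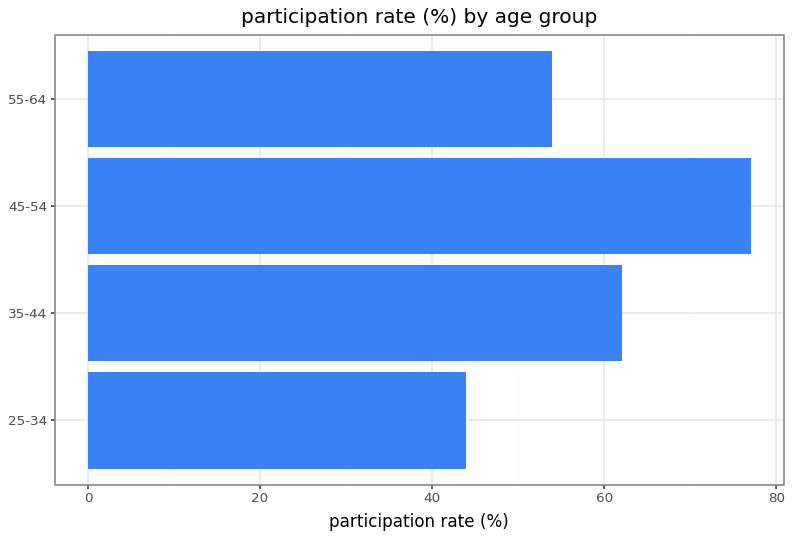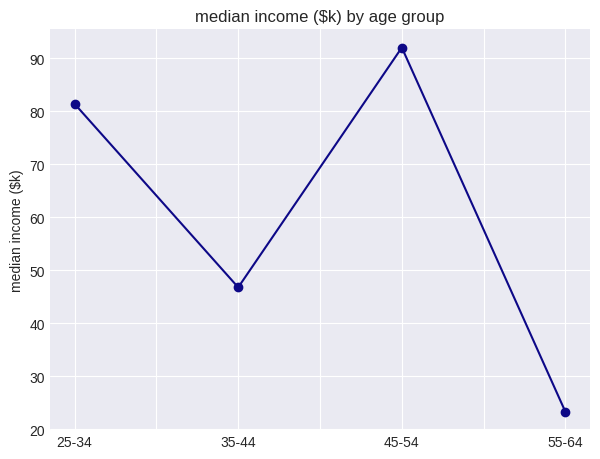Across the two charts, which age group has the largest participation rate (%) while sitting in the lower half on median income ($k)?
35-44

Chart 2 median median income ($k) ≈ 60; below-median age groups: 35-44, 55-64. Among those, 35-44 has the highest participation rate (%) (≈ 60).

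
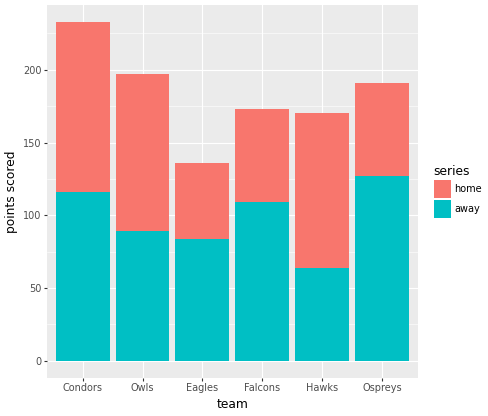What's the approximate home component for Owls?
≈ 120

home top ≈ 200, bottom ≈ 80; segment ≈ 120.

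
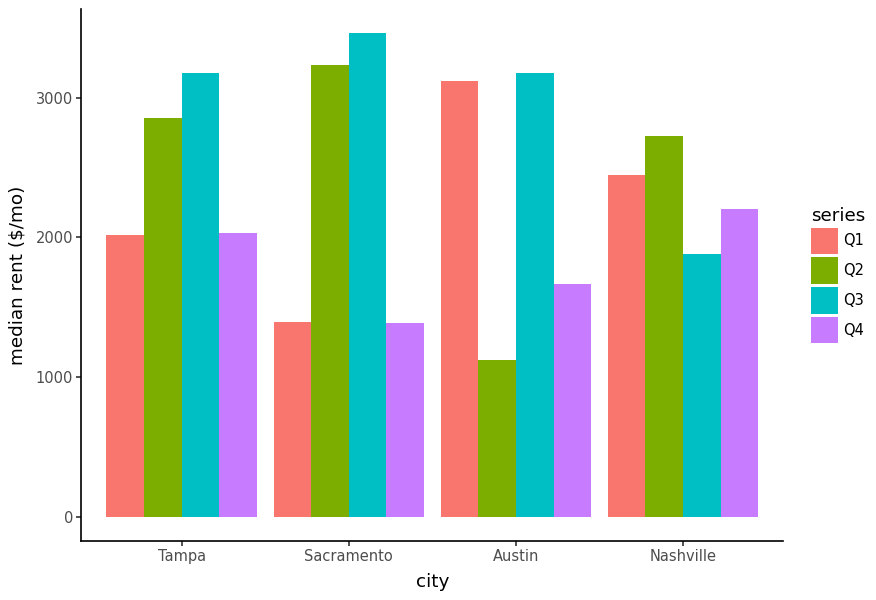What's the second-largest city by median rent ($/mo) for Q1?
Nashville

Top 3 for Q1: Austin ≈ 3000, Nashville ≈ 2500, Tampa ≈ 2000.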